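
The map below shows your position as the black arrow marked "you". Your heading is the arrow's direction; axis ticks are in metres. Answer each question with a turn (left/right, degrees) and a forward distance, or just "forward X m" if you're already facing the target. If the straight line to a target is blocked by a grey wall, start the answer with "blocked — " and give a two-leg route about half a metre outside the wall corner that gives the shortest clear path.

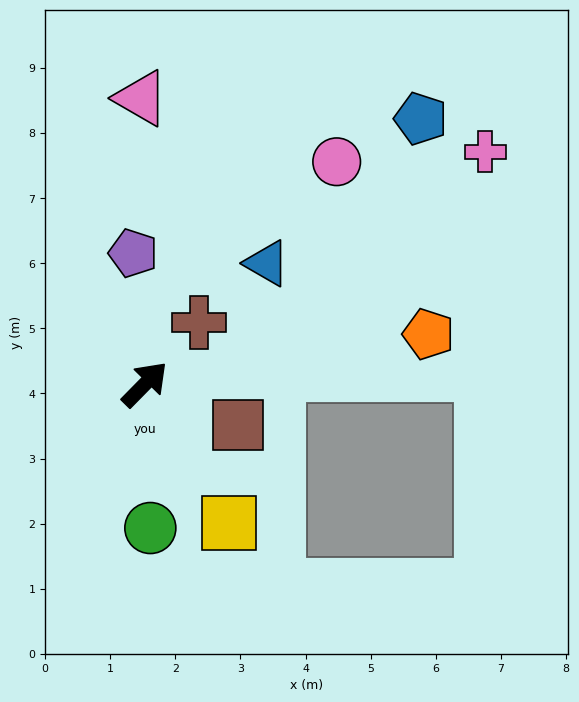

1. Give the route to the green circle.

turn right 133°, forward 2.2 m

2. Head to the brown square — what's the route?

turn right 69°, forward 1.6 m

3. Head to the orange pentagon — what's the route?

turn right 35°, forward 4.4 m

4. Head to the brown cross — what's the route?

turn left 3°, forward 1.3 m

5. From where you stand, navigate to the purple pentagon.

turn left 50°, forward 2.0 m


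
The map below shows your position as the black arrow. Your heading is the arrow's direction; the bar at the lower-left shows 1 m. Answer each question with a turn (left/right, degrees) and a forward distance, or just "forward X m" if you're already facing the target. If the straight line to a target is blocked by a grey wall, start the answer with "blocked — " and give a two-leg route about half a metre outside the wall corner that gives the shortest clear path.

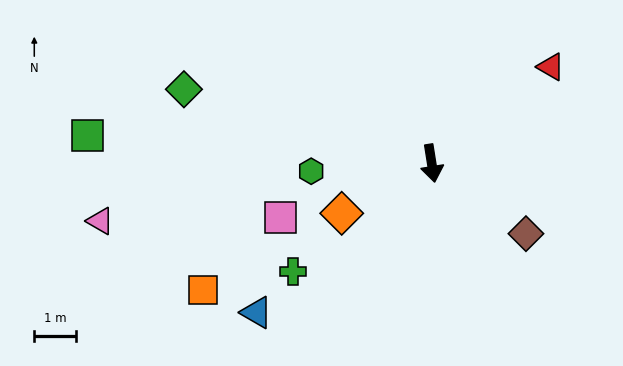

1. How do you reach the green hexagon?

turn right 95°, forward 2.9 m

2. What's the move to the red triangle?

turn left 120°, forward 3.7 m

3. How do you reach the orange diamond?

turn right 70°, forward 2.5 m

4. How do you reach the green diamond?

turn right 116°, forward 6.2 m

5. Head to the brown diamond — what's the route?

turn left 44°, forward 2.8 m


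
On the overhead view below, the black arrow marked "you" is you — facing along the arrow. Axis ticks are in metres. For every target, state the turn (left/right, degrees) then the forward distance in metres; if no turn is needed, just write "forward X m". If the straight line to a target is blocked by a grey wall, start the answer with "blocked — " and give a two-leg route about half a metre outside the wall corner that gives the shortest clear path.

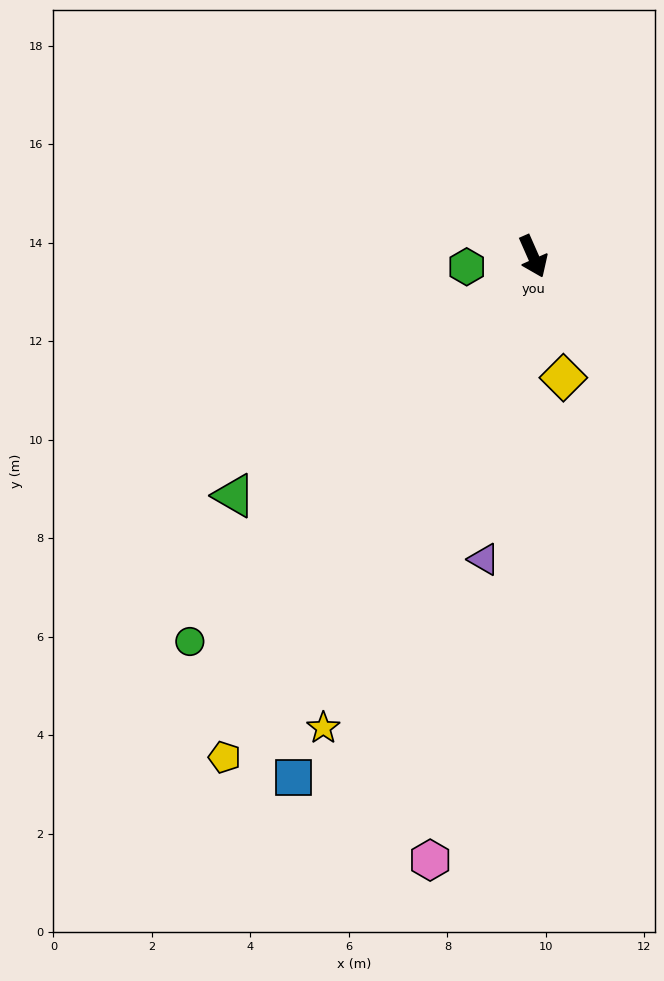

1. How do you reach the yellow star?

turn right 48°, forward 10.5 m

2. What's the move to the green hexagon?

turn right 105°, forward 1.4 m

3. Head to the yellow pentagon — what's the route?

turn right 55°, forward 11.9 m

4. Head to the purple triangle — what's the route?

turn right 33°, forward 6.2 m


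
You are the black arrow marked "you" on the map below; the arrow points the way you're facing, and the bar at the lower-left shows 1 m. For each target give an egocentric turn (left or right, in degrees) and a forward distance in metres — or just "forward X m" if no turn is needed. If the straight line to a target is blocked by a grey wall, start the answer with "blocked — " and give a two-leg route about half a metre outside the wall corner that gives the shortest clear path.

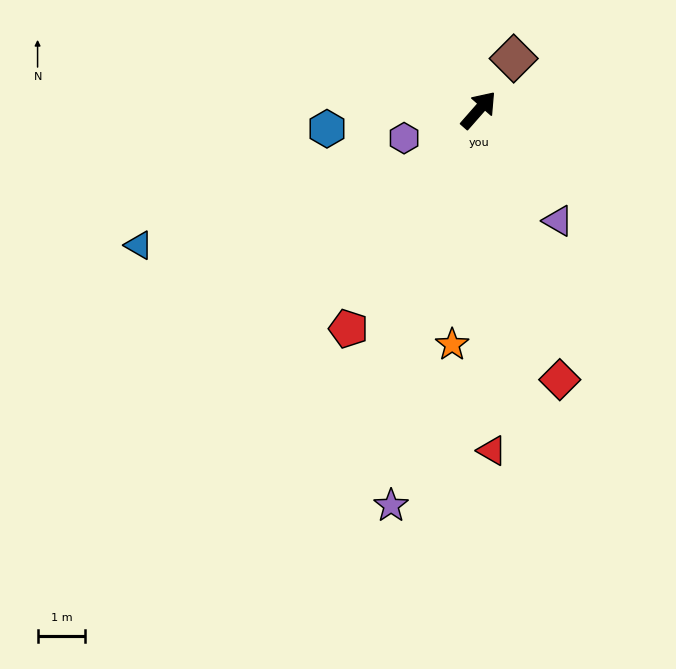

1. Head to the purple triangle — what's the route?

turn right 103°, forward 2.9 m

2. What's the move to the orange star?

turn right 145°, forward 5.0 m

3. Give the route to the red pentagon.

turn right 169°, forward 5.3 m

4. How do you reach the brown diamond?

turn left 7°, forward 1.3 m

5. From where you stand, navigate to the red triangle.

turn right 137°, forward 7.2 m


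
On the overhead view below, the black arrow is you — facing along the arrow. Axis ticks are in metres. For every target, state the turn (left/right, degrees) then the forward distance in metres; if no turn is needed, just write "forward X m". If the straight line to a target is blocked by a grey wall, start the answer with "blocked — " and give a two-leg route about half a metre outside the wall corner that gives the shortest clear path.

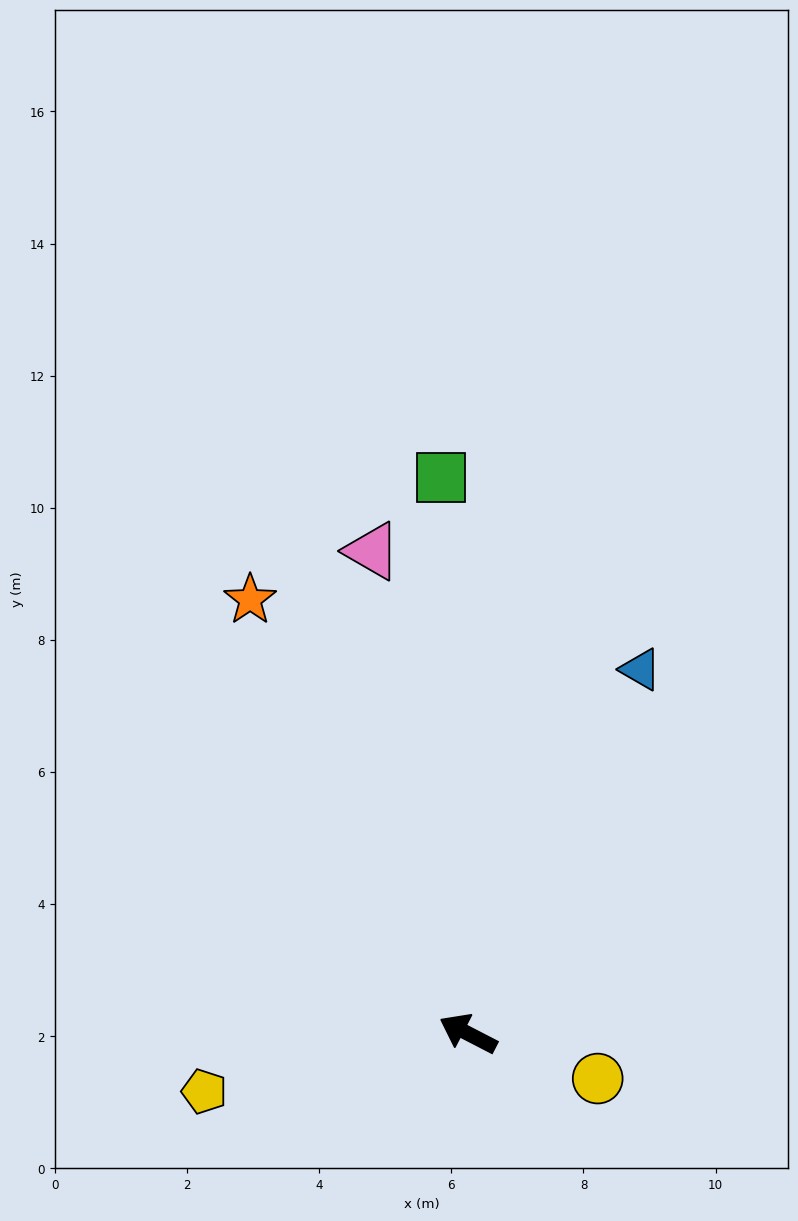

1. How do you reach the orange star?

turn right 36°, forward 7.4 m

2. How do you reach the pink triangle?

turn right 51°, forward 7.4 m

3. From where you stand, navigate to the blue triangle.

turn right 88°, forward 6.1 m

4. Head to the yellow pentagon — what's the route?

turn left 40°, forward 4.1 m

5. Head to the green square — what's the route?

turn right 60°, forward 8.4 m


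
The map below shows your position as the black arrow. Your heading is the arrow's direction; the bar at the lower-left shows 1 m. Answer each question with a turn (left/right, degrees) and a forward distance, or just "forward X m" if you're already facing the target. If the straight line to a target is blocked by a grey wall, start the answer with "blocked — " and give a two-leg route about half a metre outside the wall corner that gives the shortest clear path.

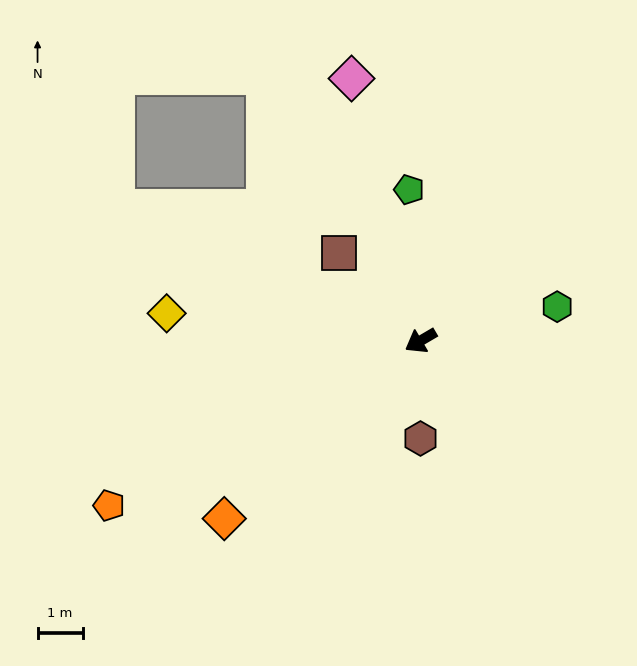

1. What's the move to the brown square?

turn right 78°, forward 2.7 m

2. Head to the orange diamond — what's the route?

turn left 12°, forward 5.9 m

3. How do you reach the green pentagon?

turn right 116°, forward 3.4 m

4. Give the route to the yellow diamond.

turn right 37°, forward 5.7 m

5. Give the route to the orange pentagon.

turn right 3°, forward 7.8 m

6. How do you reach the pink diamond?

turn right 106°, forward 6.0 m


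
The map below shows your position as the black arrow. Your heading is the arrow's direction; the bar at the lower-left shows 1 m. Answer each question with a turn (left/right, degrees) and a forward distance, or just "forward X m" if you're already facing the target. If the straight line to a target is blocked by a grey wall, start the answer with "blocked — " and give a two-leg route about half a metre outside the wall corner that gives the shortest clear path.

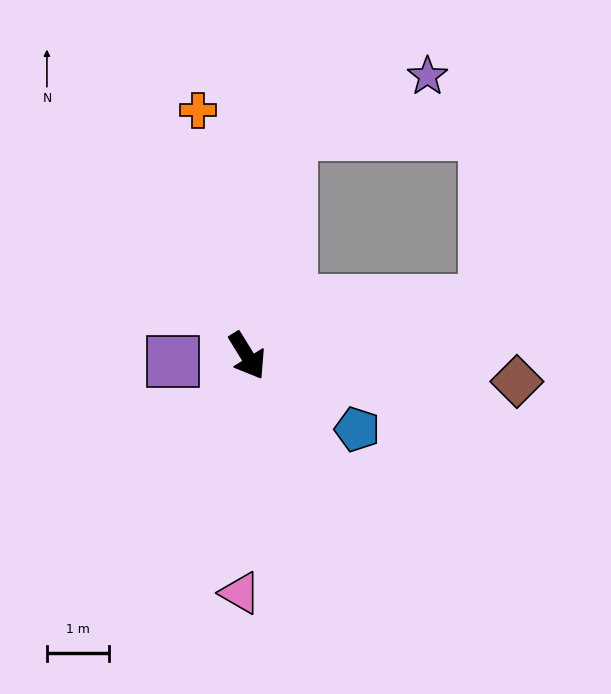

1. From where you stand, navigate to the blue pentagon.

turn left 25°, forward 2.1 m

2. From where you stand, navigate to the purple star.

blocked — turn left 137°, forward 3.7 m, then turn right 56°, forward 2.4 m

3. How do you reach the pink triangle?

turn right 33°, forward 3.8 m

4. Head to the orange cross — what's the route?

turn left 160°, forward 4.1 m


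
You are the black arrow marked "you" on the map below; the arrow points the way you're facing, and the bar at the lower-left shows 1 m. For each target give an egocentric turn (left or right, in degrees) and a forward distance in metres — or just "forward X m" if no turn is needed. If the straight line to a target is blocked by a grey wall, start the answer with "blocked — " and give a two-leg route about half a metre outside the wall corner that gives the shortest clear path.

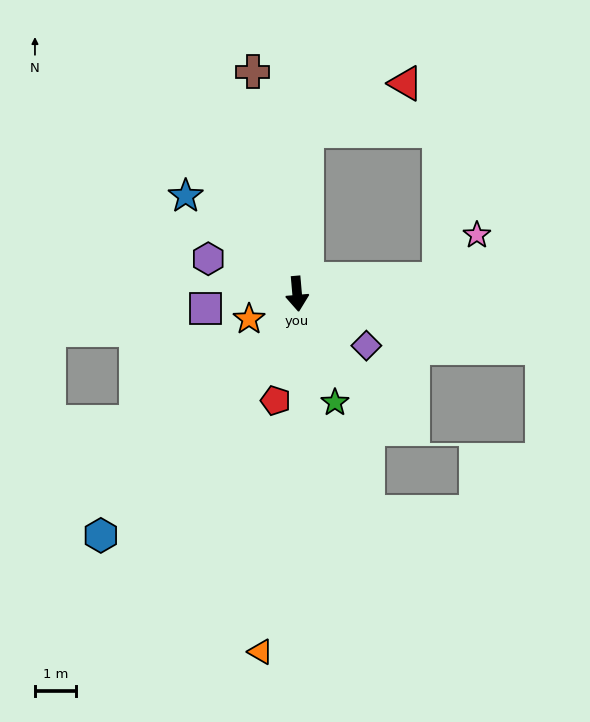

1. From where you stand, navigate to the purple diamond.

turn left 48°, forward 2.1 m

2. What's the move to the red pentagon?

turn right 16°, forward 2.7 m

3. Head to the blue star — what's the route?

turn right 136°, forward 3.6 m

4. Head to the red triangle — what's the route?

blocked — turn left 172°, forward 4.0 m, then turn right 61°, forward 2.7 m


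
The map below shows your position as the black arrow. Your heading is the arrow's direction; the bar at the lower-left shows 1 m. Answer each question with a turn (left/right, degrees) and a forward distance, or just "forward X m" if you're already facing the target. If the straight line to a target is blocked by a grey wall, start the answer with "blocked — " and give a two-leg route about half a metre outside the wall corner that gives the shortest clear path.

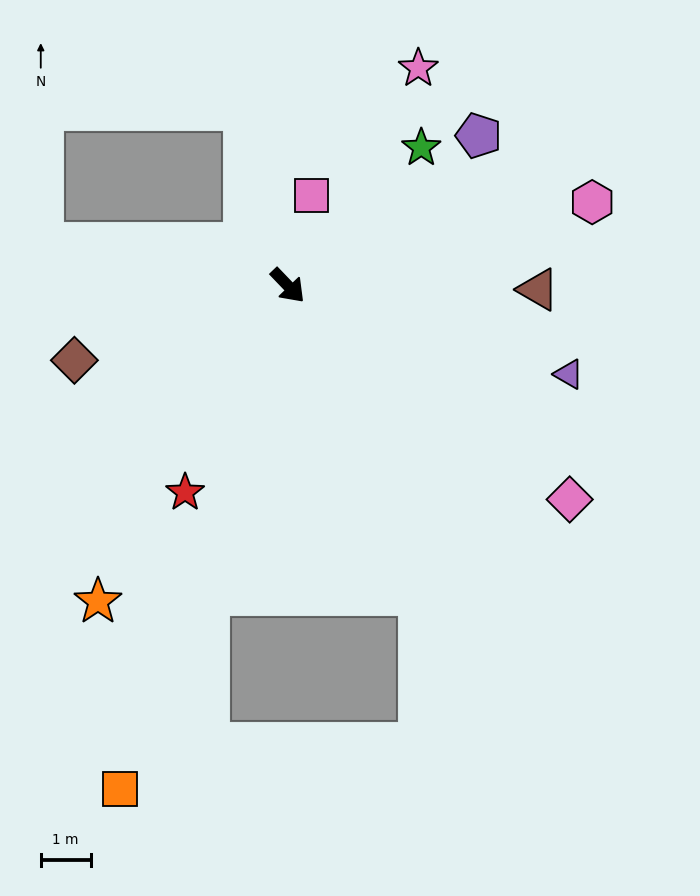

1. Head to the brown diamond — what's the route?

turn right 115°, forward 4.5 m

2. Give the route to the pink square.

turn left 121°, forward 1.9 m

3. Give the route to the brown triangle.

turn left 45°, forward 5.0 m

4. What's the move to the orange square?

turn right 62°, forward 10.7 m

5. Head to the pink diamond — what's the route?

turn left 9°, forward 7.1 m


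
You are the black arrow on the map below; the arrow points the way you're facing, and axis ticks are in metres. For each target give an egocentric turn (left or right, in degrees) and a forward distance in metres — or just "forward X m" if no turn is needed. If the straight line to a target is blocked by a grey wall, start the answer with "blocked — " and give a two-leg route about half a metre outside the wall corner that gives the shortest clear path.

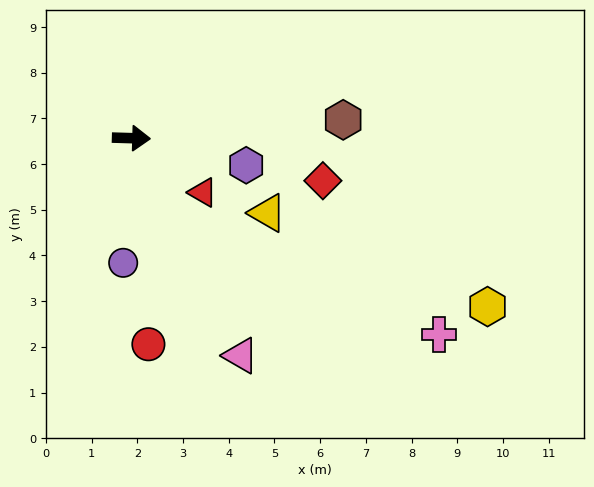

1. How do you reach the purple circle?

turn right 92°, forward 2.7 m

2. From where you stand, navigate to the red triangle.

turn right 36°, forward 2.0 m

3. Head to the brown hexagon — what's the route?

turn left 7°, forward 4.7 m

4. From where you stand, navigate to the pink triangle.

turn right 62°, forward 5.3 m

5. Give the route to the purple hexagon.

turn right 12°, forward 2.6 m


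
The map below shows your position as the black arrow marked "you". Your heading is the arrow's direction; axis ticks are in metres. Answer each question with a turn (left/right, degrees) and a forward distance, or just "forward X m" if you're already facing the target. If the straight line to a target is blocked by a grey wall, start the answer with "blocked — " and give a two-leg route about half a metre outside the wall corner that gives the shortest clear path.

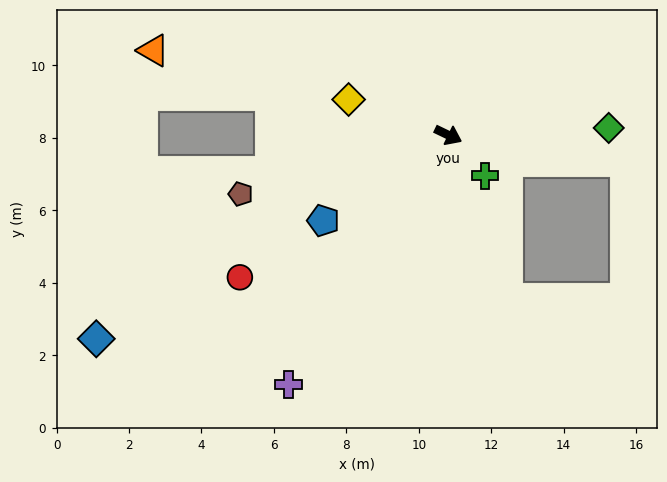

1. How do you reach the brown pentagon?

turn right 138°, forward 6.0 m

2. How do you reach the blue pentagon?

turn right 120°, forward 4.2 m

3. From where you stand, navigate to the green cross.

turn right 22°, forward 1.5 m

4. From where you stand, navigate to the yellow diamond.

turn right 174°, forward 2.9 m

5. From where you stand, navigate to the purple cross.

turn right 97°, forward 8.2 m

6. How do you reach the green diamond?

turn left 28°, forward 4.4 m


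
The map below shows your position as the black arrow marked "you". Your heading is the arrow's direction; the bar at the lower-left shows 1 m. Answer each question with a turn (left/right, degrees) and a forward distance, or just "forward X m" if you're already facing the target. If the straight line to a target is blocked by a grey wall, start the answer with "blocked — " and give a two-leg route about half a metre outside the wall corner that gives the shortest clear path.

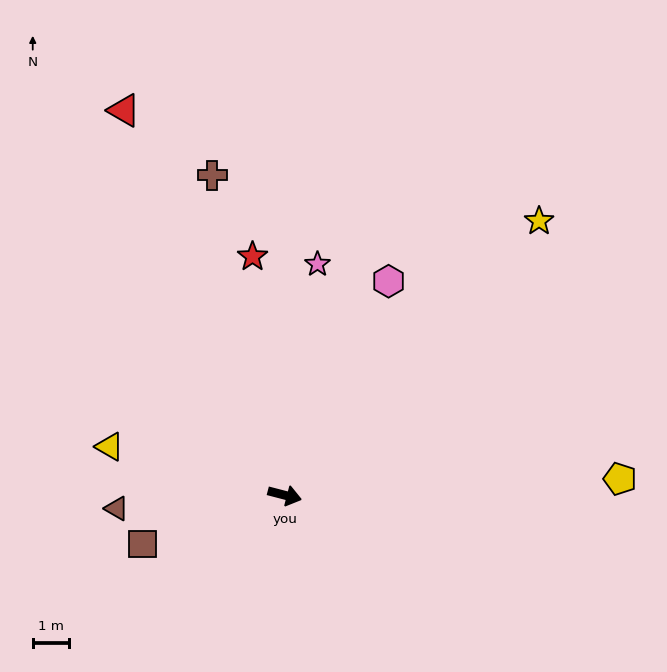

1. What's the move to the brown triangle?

turn right 161°, forward 4.6 m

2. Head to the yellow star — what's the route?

turn left 62°, forward 10.2 m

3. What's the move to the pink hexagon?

turn left 79°, forward 6.5 m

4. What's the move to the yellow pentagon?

turn left 17°, forward 9.2 m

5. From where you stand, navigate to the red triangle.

turn left 127°, forward 11.4 m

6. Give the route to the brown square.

turn right 147°, forward 4.1 m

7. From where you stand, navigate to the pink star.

turn left 96°, forward 6.4 m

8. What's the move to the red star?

turn left 112°, forward 6.6 m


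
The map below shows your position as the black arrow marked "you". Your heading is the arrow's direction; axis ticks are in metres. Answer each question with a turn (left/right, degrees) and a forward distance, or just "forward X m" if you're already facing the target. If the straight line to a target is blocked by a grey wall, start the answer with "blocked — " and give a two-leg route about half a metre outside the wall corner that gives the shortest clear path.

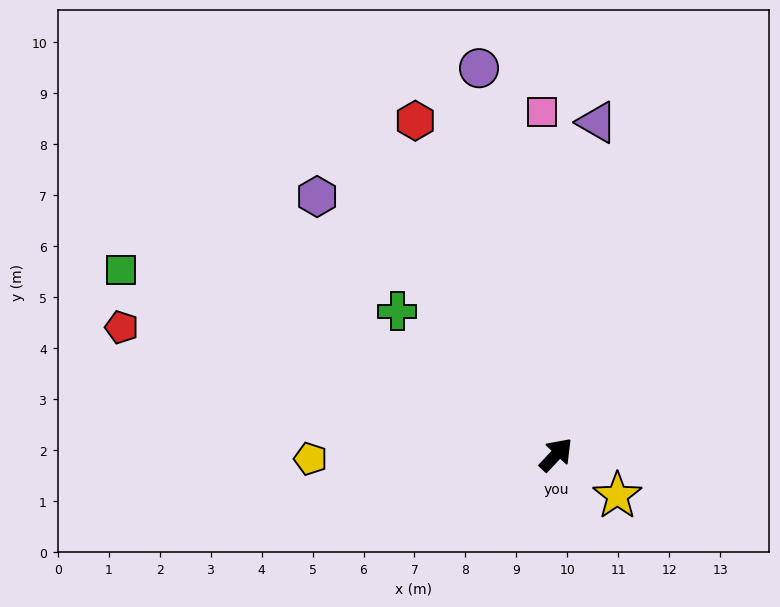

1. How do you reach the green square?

turn left 110°, forward 9.3 m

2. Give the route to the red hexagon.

turn left 66°, forward 7.1 m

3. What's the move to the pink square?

turn left 46°, forward 6.7 m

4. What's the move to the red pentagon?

turn left 117°, forward 8.9 m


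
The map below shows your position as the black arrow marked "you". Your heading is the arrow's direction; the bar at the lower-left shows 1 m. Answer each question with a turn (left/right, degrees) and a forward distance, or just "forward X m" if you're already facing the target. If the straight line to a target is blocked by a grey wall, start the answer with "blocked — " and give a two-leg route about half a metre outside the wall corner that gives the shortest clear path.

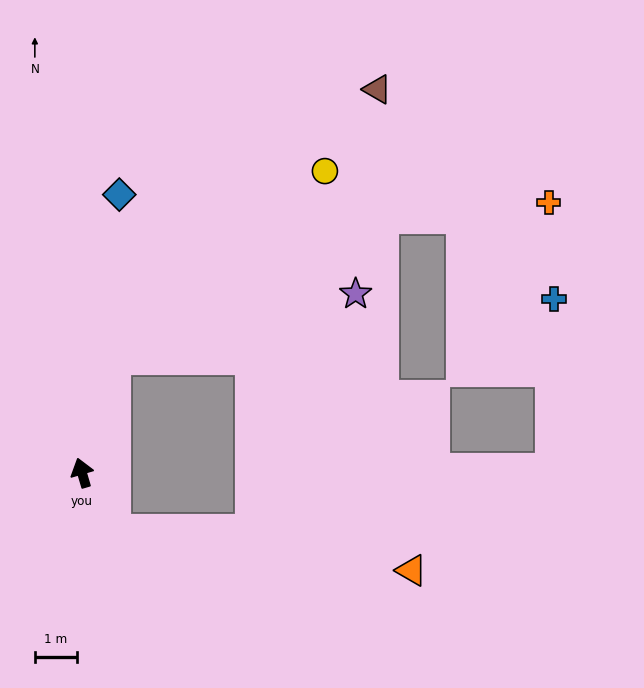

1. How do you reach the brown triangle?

blocked — turn right 31°, forward 2.8 m, then turn right 30°, forward 8.9 m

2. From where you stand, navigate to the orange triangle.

blocked — turn right 169°, forward 1.6 m, then turn left 55°, forward 7.2 m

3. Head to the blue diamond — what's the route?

turn right 24°, forward 6.7 m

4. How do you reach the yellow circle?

blocked — turn right 31°, forward 2.8 m, then turn right 34°, forward 6.7 m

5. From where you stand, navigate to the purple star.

blocked — turn right 31°, forward 2.8 m, then turn right 61°, forward 6.0 m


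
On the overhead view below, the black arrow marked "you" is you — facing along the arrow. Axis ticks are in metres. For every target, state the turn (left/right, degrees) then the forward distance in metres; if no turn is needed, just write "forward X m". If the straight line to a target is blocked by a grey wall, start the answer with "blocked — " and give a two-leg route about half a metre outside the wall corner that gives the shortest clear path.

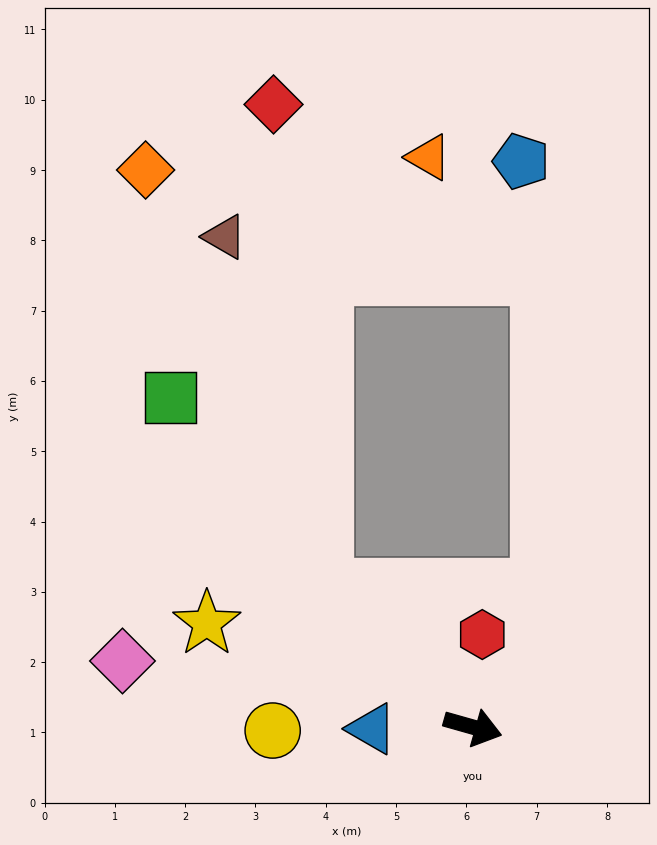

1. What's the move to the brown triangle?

blocked — turn left 153°, forward 2.9 m, then turn right 31°, forward 5.2 m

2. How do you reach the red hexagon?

turn left 100°, forward 1.3 m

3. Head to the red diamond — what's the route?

blocked — turn left 153°, forward 2.9 m, then turn right 41°, forward 6.9 m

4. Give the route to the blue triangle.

turn right 163°, forward 1.4 m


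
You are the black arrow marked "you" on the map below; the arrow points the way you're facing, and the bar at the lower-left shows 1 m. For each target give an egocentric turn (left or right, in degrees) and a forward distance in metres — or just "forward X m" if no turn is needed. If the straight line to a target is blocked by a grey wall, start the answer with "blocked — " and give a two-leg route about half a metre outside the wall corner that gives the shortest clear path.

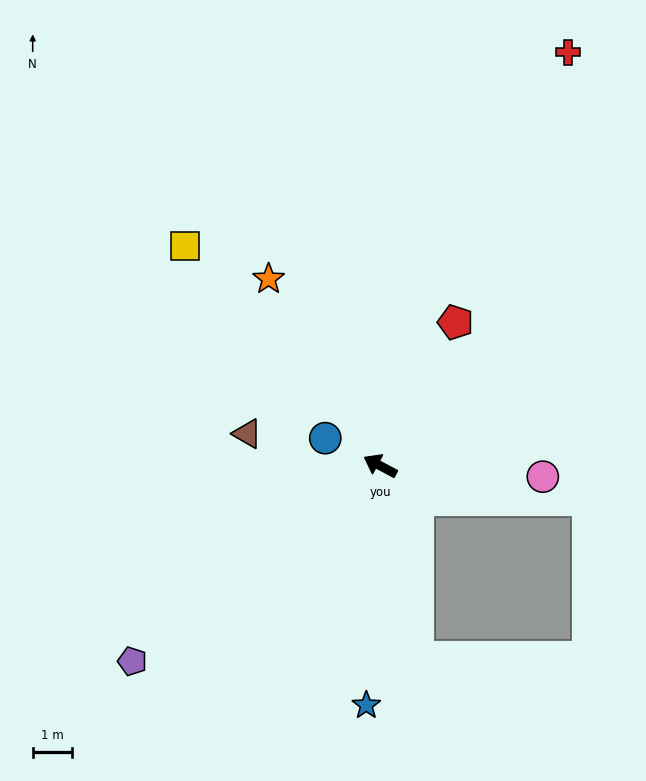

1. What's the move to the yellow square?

turn right 20°, forward 7.6 m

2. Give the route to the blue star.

turn left 115°, forward 6.2 m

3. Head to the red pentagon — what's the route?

turn right 90°, forward 4.2 m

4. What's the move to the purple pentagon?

turn left 66°, forward 8.1 m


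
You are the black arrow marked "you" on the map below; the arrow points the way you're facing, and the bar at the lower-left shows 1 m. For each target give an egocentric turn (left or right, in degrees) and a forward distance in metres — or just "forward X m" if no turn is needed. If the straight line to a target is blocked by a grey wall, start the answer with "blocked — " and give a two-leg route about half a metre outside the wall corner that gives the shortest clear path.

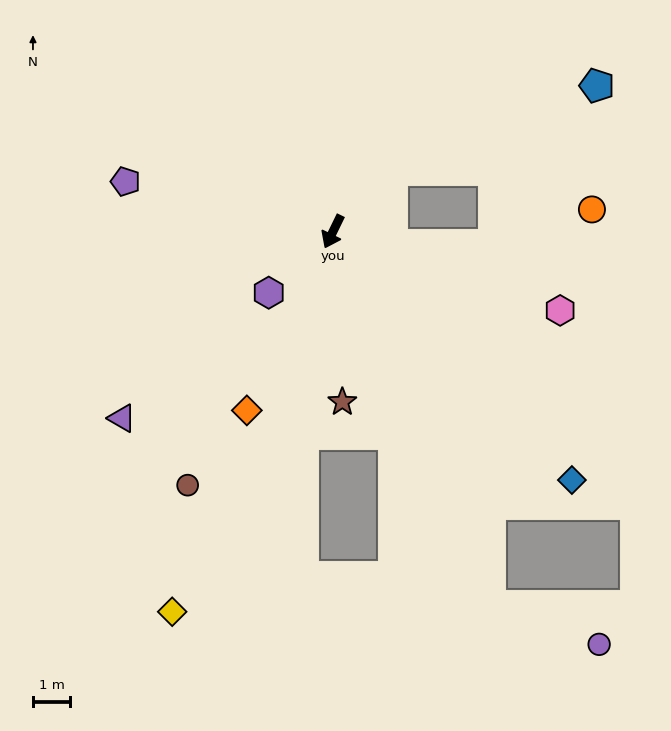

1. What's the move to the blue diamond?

turn left 70°, forward 9.3 m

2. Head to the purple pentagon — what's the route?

turn right 78°, forward 5.8 m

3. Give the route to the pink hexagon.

turn left 97°, forward 6.5 m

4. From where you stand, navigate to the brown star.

turn left 29°, forward 4.6 m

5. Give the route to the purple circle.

blocked — turn left 49°, forward 11.0 m, then turn left 47°, forward 3.1 m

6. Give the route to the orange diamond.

forward 5.4 m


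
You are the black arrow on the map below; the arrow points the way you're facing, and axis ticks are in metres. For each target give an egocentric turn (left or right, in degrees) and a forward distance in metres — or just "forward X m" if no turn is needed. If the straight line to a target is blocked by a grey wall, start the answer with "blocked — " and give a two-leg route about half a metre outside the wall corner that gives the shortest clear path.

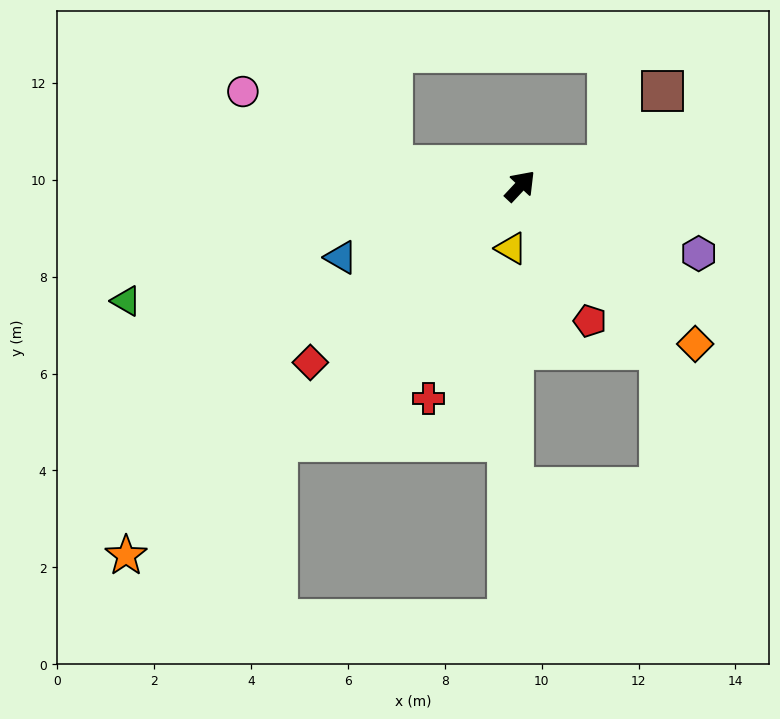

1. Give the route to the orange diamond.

turn right 89°, forward 4.9 m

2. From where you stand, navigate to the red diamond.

turn left 173°, forward 5.7 m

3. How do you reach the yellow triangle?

turn right 145°, forward 1.3 m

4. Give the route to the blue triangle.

turn left 155°, forward 4.0 m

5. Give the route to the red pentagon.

turn right 110°, forward 3.1 m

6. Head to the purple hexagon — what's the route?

turn right 68°, forward 3.9 m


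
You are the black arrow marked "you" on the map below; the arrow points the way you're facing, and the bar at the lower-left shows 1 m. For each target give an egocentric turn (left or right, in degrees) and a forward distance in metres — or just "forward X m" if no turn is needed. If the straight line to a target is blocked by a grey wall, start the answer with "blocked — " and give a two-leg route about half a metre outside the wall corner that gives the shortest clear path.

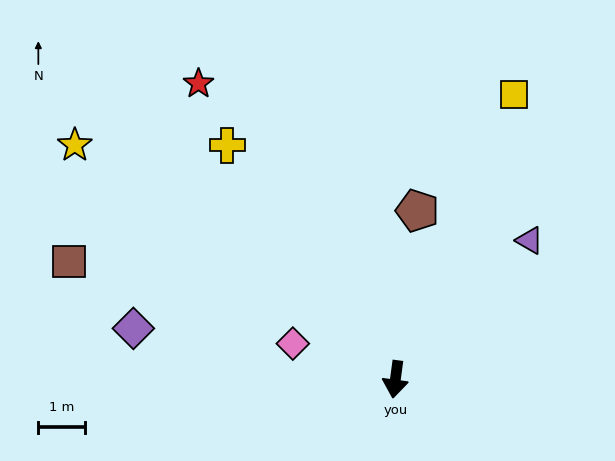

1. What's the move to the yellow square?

turn left 165°, forward 6.7 m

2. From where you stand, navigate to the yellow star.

turn right 119°, forward 8.6 m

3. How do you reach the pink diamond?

turn right 102°, forward 2.3 m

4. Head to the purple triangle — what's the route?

turn left 144°, forward 4.2 m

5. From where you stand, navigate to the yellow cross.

turn right 137°, forward 6.2 m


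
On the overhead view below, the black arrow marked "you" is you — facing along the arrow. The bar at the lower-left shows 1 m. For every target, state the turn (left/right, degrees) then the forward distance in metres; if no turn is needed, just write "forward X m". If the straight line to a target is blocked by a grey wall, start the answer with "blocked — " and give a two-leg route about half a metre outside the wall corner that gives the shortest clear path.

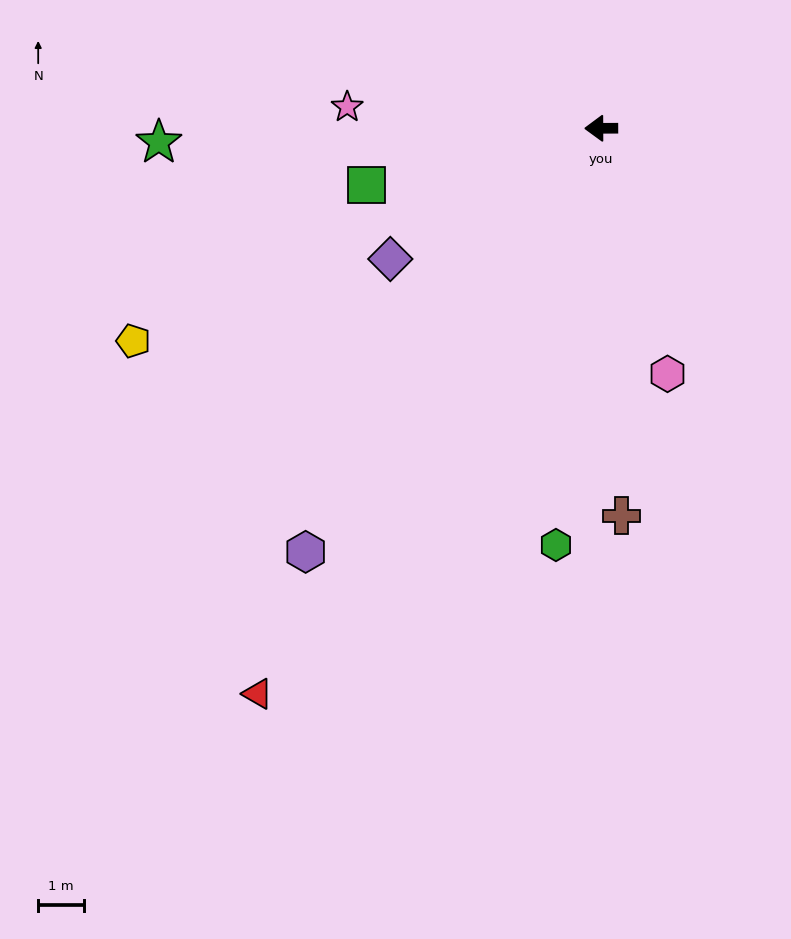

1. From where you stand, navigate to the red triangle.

turn left 58°, forward 14.4 m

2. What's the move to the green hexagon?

turn left 84°, forward 9.1 m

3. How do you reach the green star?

forward 9.6 m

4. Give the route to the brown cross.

turn left 93°, forward 8.4 m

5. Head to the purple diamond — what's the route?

turn left 32°, forward 5.4 m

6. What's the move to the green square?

turn left 13°, forward 5.3 m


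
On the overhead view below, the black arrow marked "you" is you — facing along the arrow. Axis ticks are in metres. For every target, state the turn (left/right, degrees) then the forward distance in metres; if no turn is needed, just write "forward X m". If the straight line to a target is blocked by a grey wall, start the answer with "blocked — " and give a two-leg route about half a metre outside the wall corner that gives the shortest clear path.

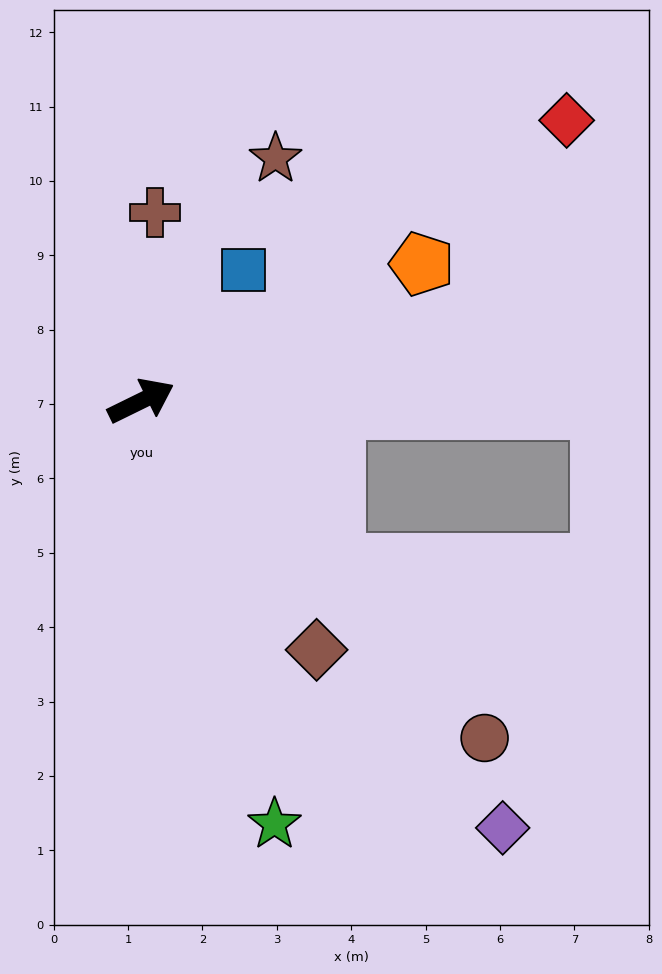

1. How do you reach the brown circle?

turn right 71°, forward 6.5 m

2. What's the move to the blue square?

turn left 26°, forward 2.2 m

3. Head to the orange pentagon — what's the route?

forward 4.2 m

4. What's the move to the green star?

turn right 99°, forward 6.0 m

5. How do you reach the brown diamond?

turn right 81°, forward 4.1 m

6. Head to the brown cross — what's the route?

turn left 60°, forward 2.5 m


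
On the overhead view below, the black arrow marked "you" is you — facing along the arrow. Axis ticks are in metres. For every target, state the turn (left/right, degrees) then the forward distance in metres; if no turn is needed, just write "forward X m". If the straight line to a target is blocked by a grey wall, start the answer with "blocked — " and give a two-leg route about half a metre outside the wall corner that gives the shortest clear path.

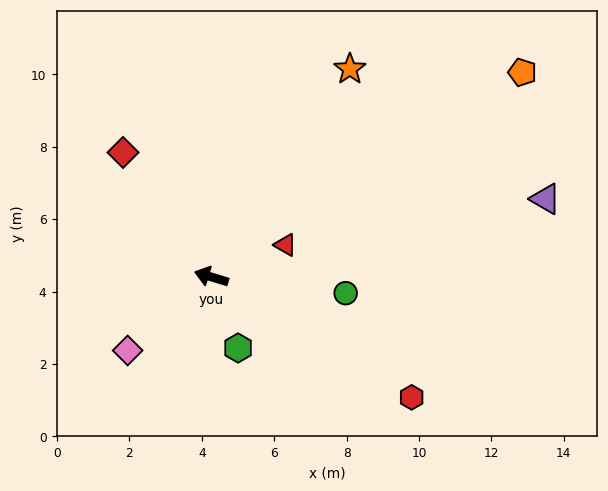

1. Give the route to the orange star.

turn right 107°, forward 6.9 m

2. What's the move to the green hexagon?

turn left 127°, forward 2.1 m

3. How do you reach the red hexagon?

turn left 166°, forward 6.5 m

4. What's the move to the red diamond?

turn right 38°, forward 4.2 m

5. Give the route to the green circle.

turn right 170°, forward 3.7 m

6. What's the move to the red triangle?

turn right 140°, forward 2.2 m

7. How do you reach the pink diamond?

turn left 58°, forward 3.1 m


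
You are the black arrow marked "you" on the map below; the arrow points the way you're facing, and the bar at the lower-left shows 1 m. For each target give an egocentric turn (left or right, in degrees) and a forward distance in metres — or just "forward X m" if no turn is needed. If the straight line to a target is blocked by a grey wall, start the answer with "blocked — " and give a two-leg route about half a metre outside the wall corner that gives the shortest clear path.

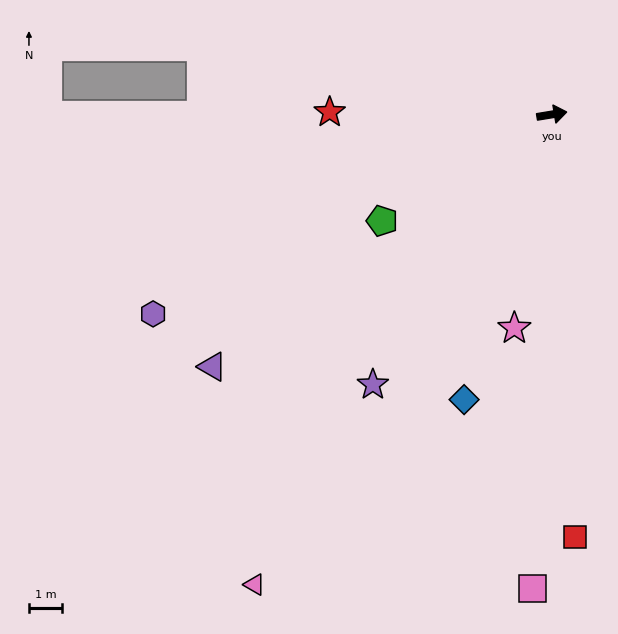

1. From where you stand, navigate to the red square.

turn right 96°, forward 12.7 m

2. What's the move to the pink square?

turn right 102°, forward 14.3 m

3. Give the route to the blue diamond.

turn right 116°, forward 9.0 m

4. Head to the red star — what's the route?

turn left 170°, forward 6.7 m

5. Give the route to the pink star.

turn right 109°, forward 6.5 m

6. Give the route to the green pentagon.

turn right 157°, forward 6.0 m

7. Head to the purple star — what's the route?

turn right 133°, forward 9.8 m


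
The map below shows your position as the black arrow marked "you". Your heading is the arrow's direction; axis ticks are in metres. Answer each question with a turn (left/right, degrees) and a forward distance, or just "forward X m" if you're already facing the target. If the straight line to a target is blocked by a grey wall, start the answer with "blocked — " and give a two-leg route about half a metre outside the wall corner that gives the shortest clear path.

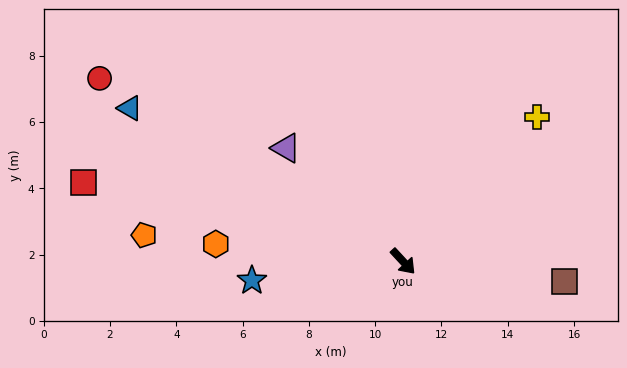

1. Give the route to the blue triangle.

turn right 162°, forward 9.5 m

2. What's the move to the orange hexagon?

turn right 138°, forward 5.7 m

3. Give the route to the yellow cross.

turn left 94°, forward 5.9 m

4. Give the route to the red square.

turn right 147°, forward 9.9 m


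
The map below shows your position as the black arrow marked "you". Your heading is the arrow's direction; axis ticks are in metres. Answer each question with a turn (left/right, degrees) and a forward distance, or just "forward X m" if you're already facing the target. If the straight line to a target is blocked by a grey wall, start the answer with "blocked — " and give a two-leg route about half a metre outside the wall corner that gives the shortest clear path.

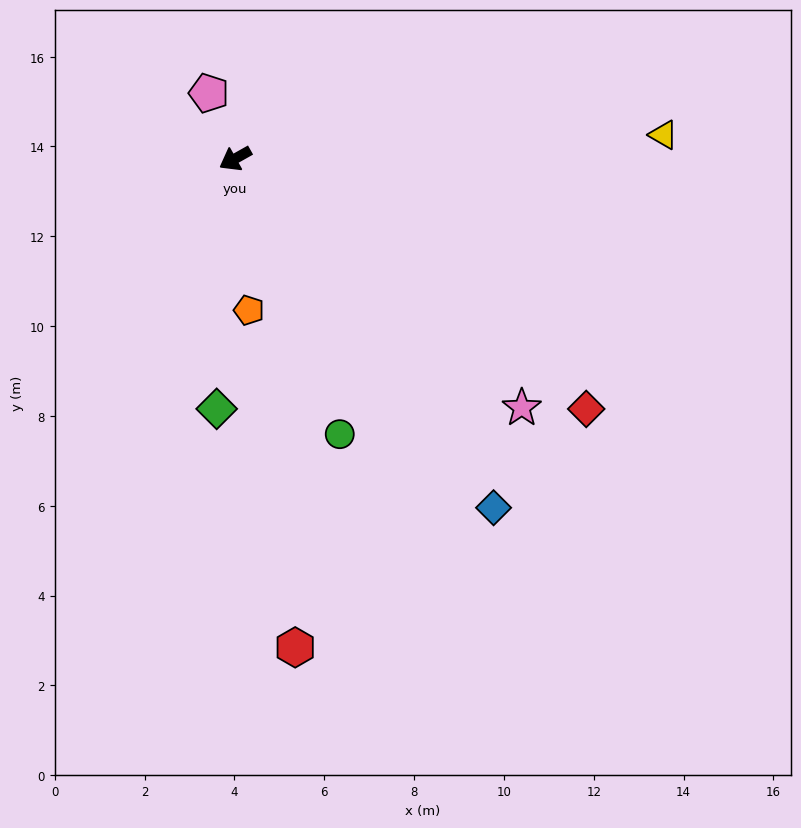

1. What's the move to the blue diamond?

turn left 97°, forward 9.7 m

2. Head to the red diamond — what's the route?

turn left 115°, forward 9.6 m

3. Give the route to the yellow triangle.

turn left 154°, forward 9.5 m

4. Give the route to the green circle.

turn left 81°, forward 6.6 m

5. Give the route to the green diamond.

turn left 56°, forward 5.6 m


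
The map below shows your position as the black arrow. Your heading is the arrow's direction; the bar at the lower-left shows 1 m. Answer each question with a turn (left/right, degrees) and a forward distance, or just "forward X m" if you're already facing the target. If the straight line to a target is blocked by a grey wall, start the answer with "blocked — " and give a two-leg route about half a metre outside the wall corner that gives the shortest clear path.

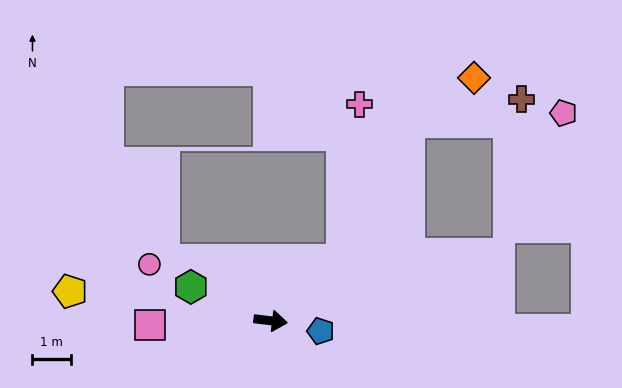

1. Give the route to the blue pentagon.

turn right 5°, forward 1.3 m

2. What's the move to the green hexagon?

turn left 164°, forward 2.3 m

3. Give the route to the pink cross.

blocked — turn left 47°, forward 2.5 m, then turn left 44°, forward 4.1 m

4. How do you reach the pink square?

turn right 171°, forward 3.2 m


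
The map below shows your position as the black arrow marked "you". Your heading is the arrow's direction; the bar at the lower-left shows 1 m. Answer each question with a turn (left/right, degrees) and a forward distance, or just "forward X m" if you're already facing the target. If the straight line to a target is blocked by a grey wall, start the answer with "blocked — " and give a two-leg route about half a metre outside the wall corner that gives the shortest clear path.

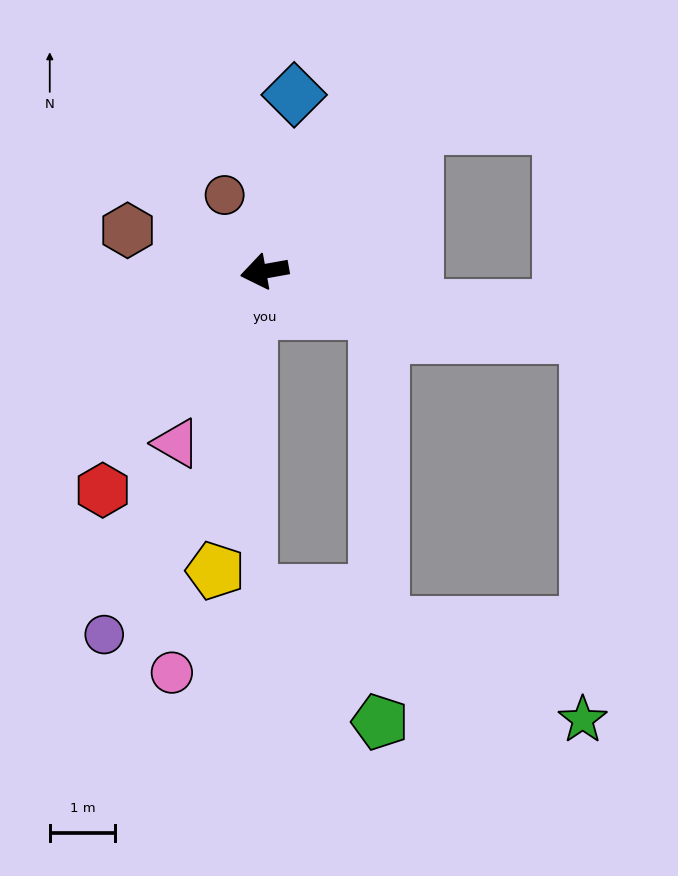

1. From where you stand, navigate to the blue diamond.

turn right 110°, forward 2.7 m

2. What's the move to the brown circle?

turn right 73°, forward 1.3 m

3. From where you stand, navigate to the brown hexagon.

turn right 27°, forward 2.2 m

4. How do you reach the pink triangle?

turn left 53°, forward 3.0 m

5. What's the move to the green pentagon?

blocked — turn left 150°, forward 1.8 m, then turn right 70°, forward 6.3 m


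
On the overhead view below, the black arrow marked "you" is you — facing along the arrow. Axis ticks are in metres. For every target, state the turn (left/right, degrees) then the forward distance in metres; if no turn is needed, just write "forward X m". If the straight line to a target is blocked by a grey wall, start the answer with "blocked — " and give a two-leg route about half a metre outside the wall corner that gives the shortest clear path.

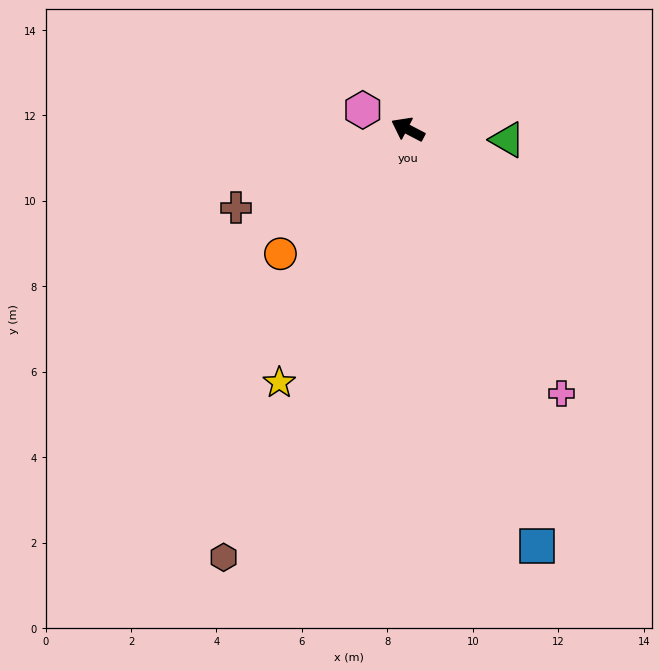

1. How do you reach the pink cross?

turn left 148°, forward 7.2 m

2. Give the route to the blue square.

turn left 135°, forward 10.2 m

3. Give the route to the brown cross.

turn left 52°, forward 4.4 m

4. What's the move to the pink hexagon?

turn left 4°, forward 1.1 m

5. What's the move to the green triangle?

turn right 158°, forward 2.3 m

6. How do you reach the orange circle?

turn left 72°, forward 4.2 m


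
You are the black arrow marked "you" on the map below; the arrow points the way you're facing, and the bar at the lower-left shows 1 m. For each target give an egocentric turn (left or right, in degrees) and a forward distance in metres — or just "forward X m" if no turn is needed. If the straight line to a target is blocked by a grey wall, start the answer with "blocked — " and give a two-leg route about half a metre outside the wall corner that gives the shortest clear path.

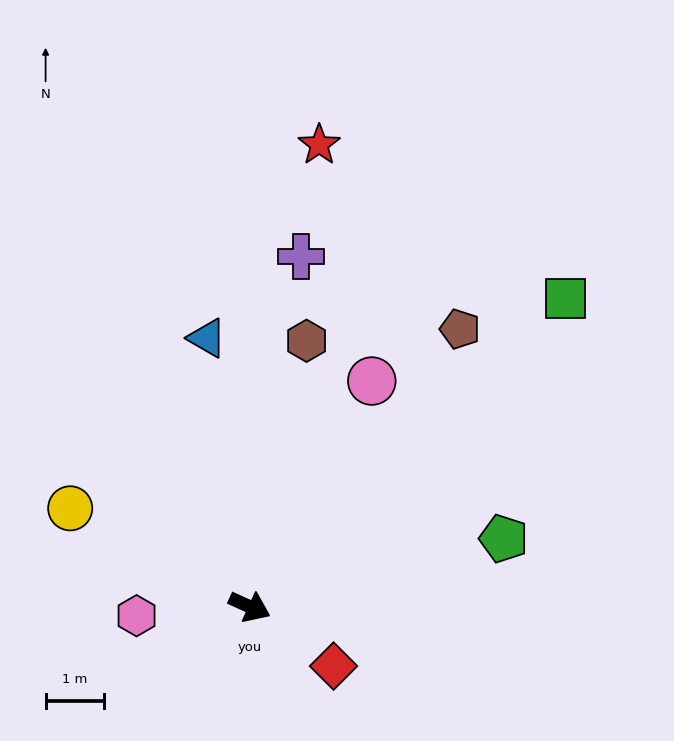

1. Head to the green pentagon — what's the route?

turn left 39°, forward 4.5 m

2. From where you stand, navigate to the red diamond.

turn right 11°, forward 1.8 m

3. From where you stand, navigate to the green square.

turn left 69°, forward 7.6 m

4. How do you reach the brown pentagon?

turn left 77°, forward 6.0 m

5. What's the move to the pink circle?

turn left 86°, forward 4.4 m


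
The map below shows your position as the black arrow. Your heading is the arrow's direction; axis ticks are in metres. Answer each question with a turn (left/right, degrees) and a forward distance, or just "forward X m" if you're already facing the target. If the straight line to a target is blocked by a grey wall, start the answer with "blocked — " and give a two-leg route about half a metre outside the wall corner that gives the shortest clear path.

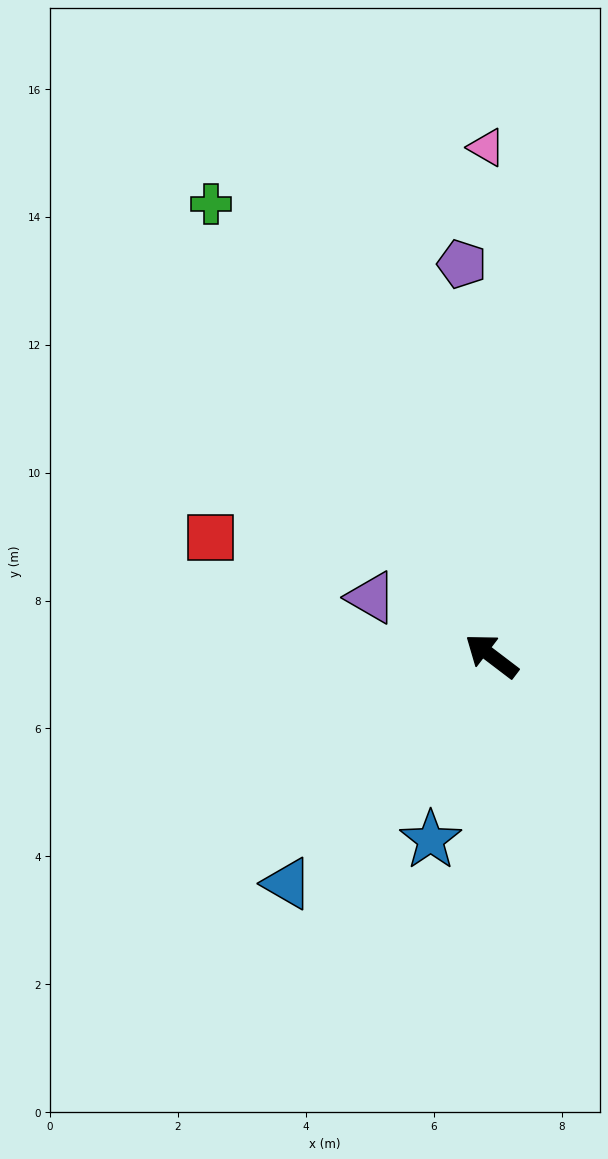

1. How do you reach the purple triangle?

turn left 11°, forward 2.1 m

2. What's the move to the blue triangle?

turn left 85°, forward 4.8 m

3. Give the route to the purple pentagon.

turn right 48°, forward 6.1 m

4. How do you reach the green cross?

turn right 21°, forward 8.3 m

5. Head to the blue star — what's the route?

turn left 109°, forward 3.0 m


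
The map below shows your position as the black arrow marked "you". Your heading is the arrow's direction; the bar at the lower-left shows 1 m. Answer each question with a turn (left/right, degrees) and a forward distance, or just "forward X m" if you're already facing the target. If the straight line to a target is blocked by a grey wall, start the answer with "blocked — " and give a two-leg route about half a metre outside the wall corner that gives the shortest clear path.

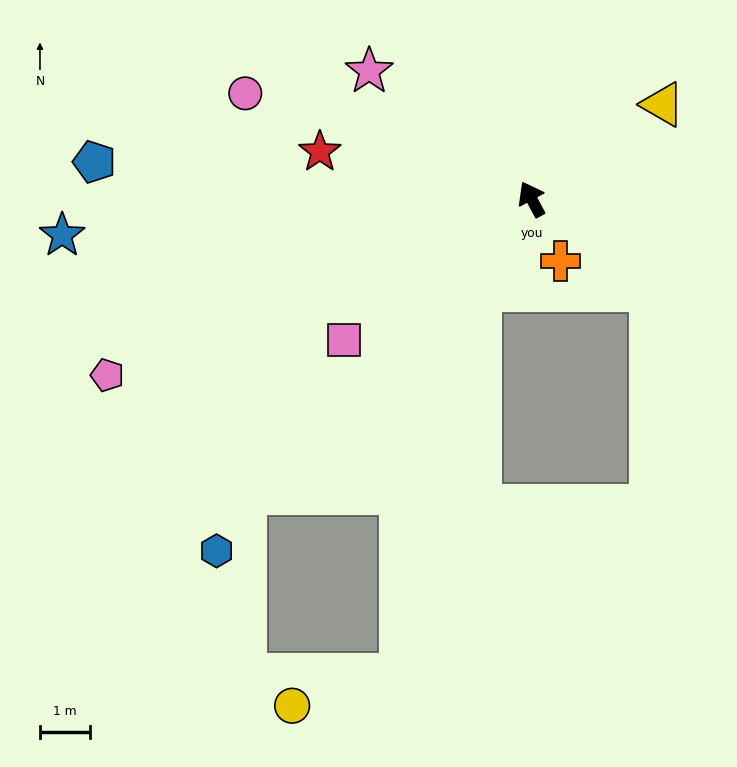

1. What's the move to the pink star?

turn left 23°, forward 4.1 m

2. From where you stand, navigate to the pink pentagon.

turn left 84°, forward 9.1 m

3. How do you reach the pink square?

turn left 99°, forward 4.7 m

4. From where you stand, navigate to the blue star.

turn left 66°, forward 9.4 m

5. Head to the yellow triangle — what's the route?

turn right 82°, forward 3.2 m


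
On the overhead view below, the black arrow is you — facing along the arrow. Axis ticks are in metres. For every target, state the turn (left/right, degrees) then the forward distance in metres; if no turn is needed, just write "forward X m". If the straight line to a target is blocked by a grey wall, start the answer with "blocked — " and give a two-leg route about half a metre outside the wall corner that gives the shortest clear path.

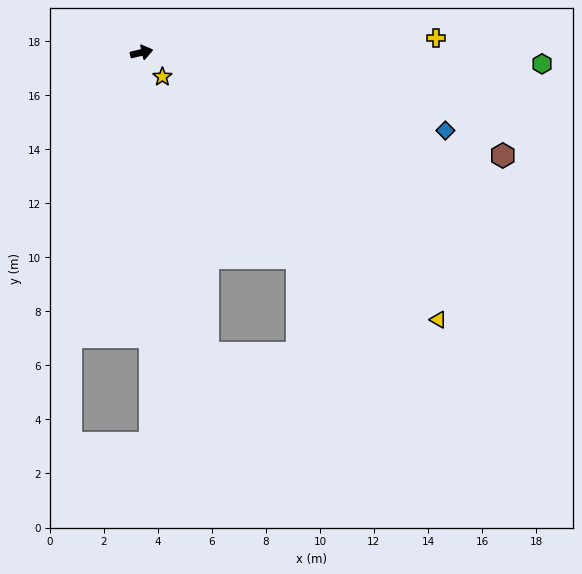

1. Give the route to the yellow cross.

turn right 10°, forward 10.9 m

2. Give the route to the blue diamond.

turn right 27°, forward 11.6 m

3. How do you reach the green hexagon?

turn right 15°, forward 14.8 m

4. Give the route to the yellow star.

turn right 62°, forward 1.2 m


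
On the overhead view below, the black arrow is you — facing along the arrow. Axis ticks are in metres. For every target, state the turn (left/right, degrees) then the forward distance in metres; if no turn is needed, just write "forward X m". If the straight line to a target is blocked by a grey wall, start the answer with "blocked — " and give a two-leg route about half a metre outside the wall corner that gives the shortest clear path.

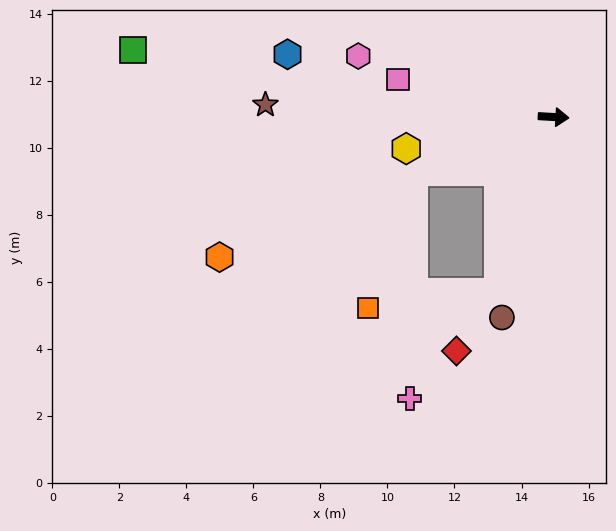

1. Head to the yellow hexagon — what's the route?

turn right 165°, forward 4.5 m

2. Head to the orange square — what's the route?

blocked — turn right 155°, forward 4.5 m, then turn left 50°, forward 4.3 m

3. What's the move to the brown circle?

turn right 101°, forward 6.2 m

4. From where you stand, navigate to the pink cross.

blocked — turn right 155°, forward 4.5 m, then turn left 67°, forward 6.8 m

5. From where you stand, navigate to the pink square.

turn left 170°, forward 4.8 m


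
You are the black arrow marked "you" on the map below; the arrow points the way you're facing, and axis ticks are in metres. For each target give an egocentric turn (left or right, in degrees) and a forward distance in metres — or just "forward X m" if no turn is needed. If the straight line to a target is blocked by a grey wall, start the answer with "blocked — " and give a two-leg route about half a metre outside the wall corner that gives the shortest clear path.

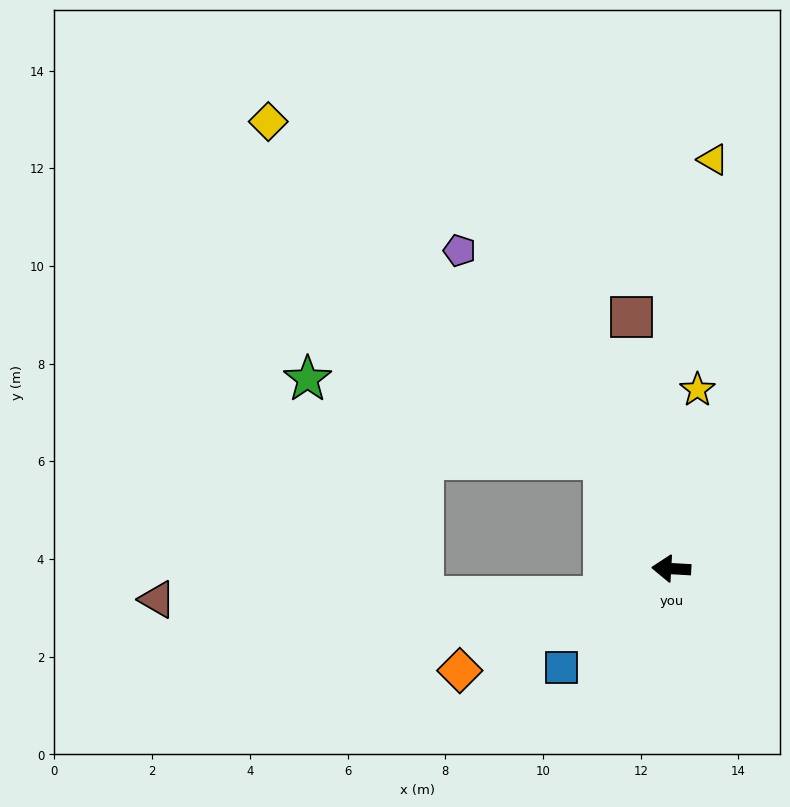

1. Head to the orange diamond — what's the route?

turn left 29°, forward 4.8 m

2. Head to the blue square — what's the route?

turn left 45°, forward 3.0 m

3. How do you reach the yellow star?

turn right 95°, forward 3.7 m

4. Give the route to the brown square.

turn right 78°, forward 5.2 m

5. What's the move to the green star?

blocked — turn right 55°, forward 2.6 m, then turn left 43°, forward 6.3 m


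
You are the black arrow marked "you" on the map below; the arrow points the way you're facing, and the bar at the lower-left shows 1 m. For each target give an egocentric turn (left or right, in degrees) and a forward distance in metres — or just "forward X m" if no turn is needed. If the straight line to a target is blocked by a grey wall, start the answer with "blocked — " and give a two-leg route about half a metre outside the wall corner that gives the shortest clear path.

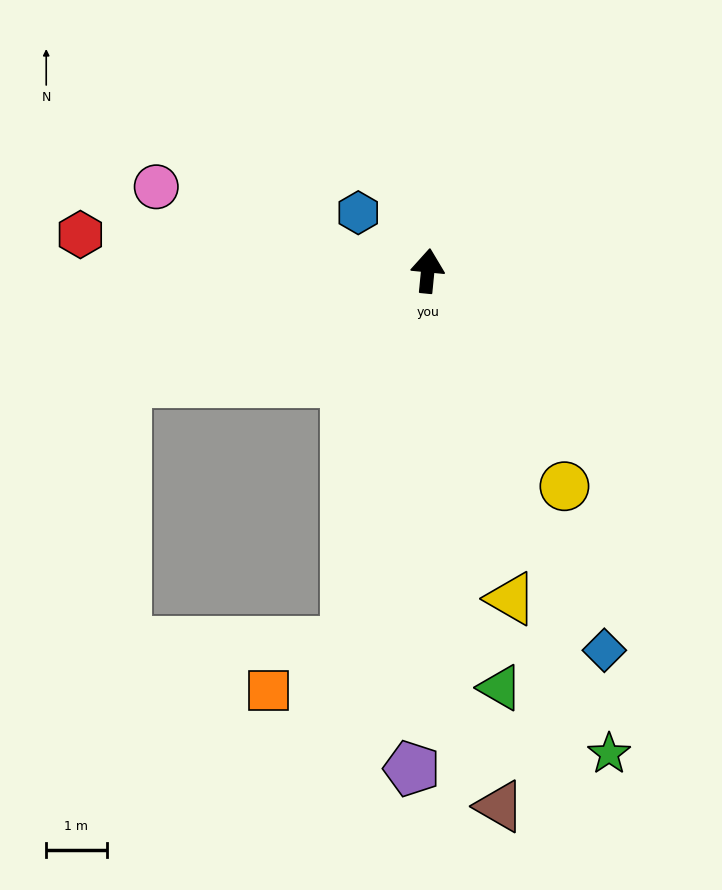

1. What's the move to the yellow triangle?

turn right 160°, forward 5.6 m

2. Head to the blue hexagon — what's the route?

turn left 56°, forward 1.5 m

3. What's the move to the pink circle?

turn left 78°, forward 4.7 m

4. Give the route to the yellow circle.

turn right 142°, forward 4.2 m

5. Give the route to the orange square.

blocked — turn left 173°, forward 6.3 m, then turn right 45°, forward 1.5 m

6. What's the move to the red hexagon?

turn left 90°, forward 5.8 m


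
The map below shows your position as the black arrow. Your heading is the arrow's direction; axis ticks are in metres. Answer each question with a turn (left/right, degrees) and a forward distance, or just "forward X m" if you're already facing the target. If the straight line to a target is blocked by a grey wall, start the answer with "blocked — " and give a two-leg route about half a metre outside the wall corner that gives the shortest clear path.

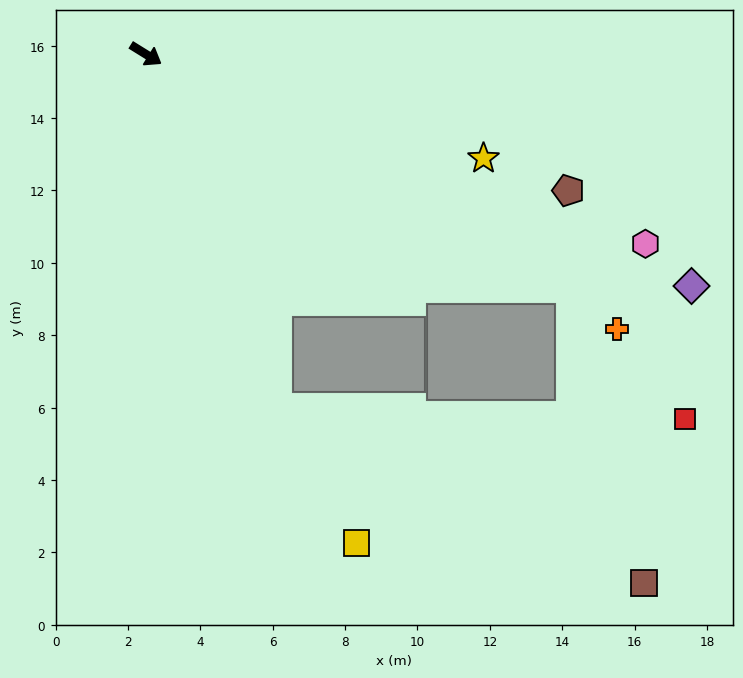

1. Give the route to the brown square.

blocked — turn right 38°, forward 10.4 m, then turn left 44°, forward 11.2 m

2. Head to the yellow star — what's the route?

turn left 15°, forward 9.8 m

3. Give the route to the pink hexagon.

turn left 11°, forward 14.8 m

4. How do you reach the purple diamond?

turn left 9°, forward 16.4 m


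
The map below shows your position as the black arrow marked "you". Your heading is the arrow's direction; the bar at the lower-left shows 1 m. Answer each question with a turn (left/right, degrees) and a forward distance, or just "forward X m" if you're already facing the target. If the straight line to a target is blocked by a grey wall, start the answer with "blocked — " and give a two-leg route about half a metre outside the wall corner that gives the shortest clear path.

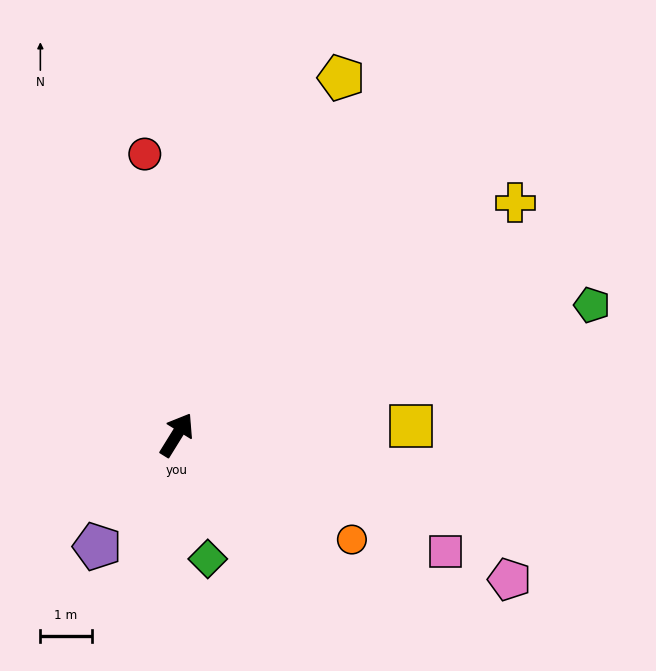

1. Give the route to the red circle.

turn left 38°, forward 5.5 m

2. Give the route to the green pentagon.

turn right 41°, forward 8.5 m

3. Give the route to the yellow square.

turn right 56°, forward 4.6 m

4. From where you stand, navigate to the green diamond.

turn right 134°, forward 2.5 m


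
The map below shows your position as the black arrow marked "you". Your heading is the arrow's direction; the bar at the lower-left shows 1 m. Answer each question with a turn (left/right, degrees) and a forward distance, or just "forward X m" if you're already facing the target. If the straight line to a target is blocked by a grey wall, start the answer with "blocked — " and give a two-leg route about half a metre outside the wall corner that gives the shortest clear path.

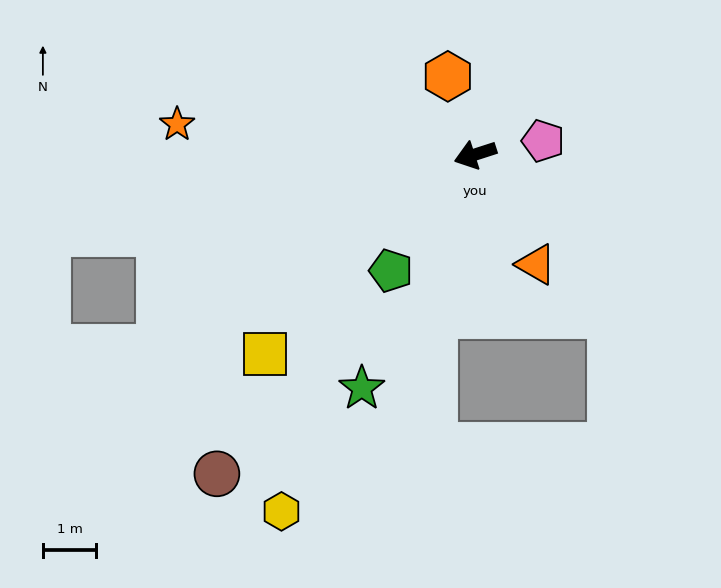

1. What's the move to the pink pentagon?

turn left 173°, forward 1.3 m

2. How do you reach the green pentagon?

turn left 36°, forward 2.7 m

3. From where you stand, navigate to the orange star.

turn right 24°, forward 5.6 m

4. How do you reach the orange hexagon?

turn right 89°, forward 1.5 m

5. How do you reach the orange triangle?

turn left 101°, forward 2.3 m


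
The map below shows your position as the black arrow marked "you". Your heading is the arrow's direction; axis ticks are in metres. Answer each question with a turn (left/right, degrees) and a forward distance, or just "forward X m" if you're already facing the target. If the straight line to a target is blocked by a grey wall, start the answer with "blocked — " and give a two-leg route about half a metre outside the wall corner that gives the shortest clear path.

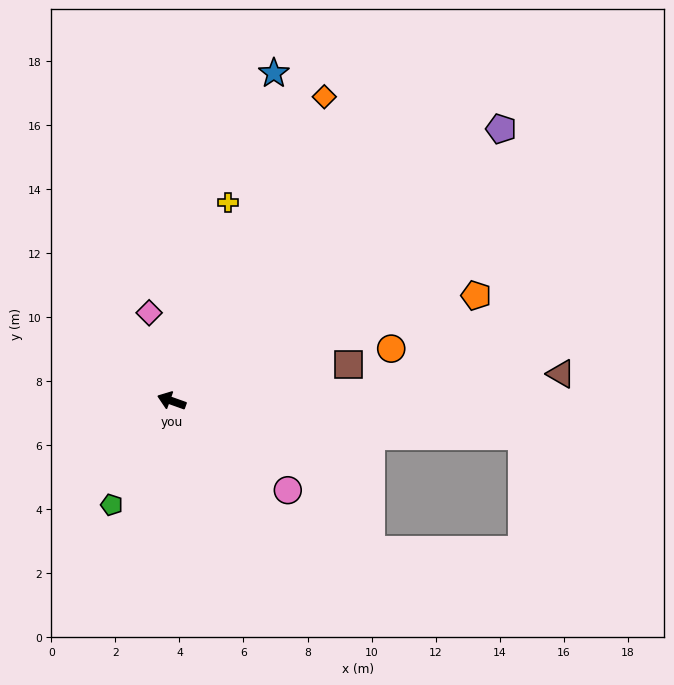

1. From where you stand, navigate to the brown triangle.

turn right 156°, forward 12.2 m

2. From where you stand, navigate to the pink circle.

turn left 162°, forward 4.6 m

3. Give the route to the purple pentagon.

turn right 121°, forward 13.3 m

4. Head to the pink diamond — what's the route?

turn right 56°, forward 2.8 m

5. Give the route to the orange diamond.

turn right 97°, forward 10.6 m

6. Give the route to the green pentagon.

turn left 80°, forward 3.7 m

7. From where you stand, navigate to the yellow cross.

turn right 86°, forward 6.4 m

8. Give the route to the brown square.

turn right 149°, forward 5.6 m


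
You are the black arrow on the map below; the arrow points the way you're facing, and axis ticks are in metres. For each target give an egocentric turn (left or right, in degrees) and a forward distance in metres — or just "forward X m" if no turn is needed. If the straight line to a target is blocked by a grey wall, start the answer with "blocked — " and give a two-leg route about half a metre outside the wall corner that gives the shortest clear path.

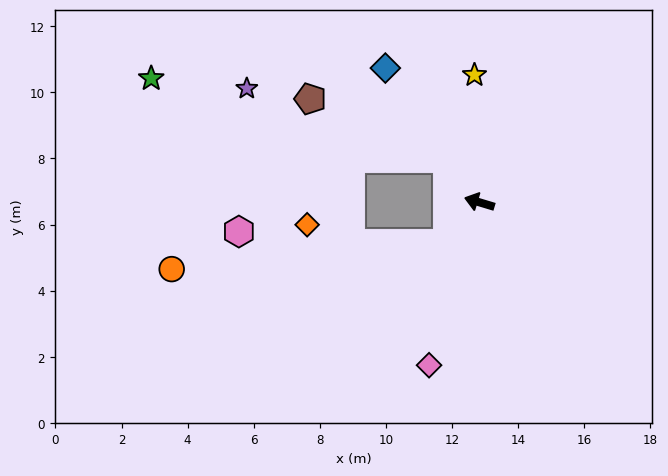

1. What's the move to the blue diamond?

turn right 38°, forward 5.0 m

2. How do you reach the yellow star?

turn right 71°, forward 3.9 m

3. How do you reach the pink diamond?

turn left 90°, forward 5.2 m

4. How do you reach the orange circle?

blocked — turn left 68°, forward 1.6 m, then turn right 46°, forward 8.4 m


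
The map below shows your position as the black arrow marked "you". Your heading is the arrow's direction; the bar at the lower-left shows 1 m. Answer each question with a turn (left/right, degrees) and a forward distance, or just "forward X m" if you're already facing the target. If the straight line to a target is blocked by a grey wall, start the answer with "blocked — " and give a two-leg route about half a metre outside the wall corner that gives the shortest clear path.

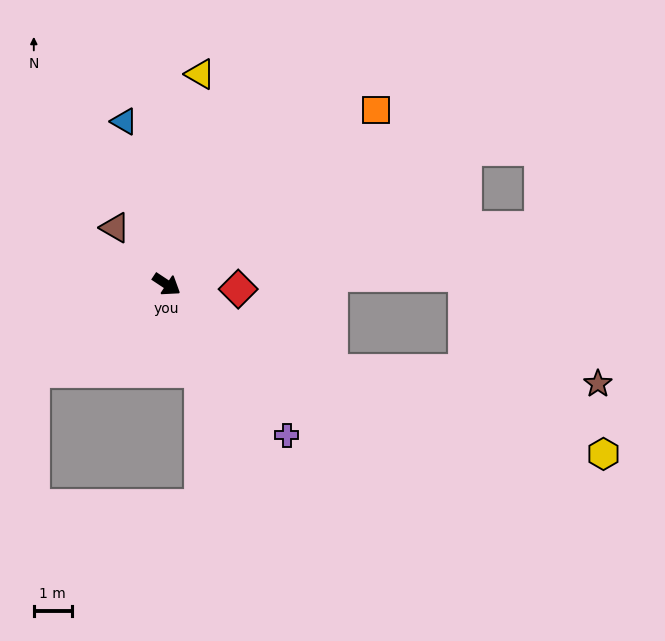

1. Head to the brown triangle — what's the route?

turn left 166°, forward 2.0 m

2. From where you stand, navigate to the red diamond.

turn left 30°, forward 1.9 m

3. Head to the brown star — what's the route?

blocked — turn left 6°, forward 4.9 m, then turn left 24°, forward 7.1 m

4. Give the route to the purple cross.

turn right 18°, forward 5.1 m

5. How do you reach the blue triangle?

turn left 138°, forward 4.5 m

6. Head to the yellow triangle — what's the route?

turn left 114°, forward 5.6 m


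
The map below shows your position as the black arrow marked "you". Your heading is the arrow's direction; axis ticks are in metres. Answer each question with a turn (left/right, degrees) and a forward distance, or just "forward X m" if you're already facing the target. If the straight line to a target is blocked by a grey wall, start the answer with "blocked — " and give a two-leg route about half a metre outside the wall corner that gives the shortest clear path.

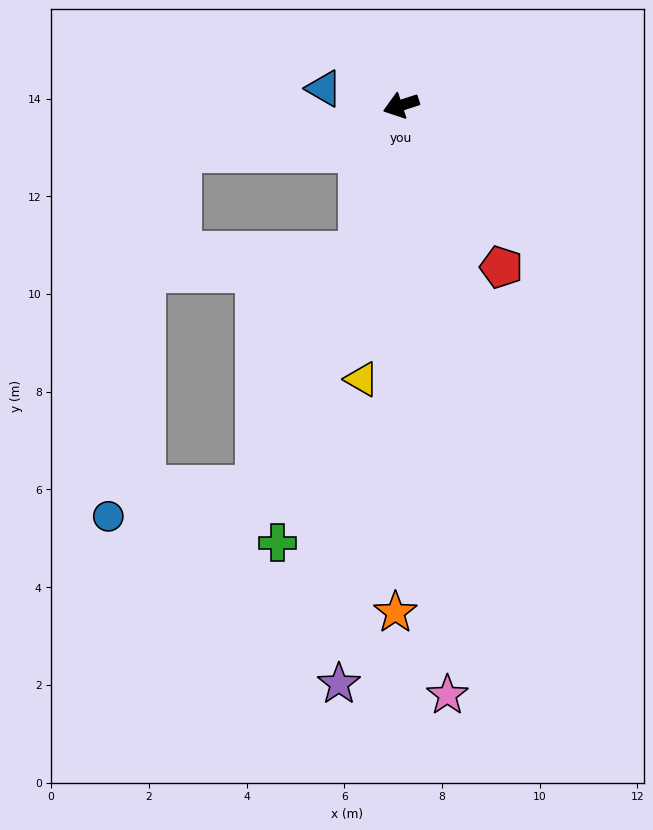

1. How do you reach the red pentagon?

turn left 104°, forward 3.9 m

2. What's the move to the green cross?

turn left 56°, forward 9.3 m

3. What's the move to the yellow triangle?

turn left 64°, forward 5.7 m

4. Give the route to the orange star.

turn left 71°, forward 10.4 m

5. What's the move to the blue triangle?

turn right 30°, forward 1.6 m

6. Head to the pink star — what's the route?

turn left 77°, forward 12.1 m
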